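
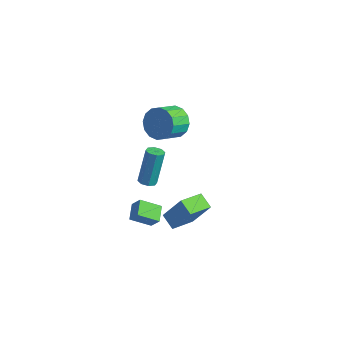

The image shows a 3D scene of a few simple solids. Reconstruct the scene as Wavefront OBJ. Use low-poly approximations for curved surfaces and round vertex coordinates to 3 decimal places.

v -2.122 -1.54 -3.962
v -1.769 -1.191 -4.078
v -1.905 -0.411 -2.155
v -2.258 -0.76 -2.038
v -2.132 -1.068 -4.154
v -2.268 -0.288 -2.231
v -2.489 -1.222 -4.117
v -2.625 -0.441 -2.194
v -2.631 -1.562 -3.989
v -2.767 -0.781 -2.066
v -2.475 -1.889 -3.845
v -2.611 -1.109 -1.922
v -2.112 -2.012 -3.769
v -2.248 -1.232 -1.846
v -1.755 -1.859 -3.806
v -1.891 -1.078 -1.883
v -1.613 -1.519 -3.934
v -1.749 -0.738 -2.011
v 0.126 -3.687 -4.34
v -0.626 -4.461 -3.71
v -0.401 -2.939 -4.05
v -1.153 -3.713 -3.419
v 0.613 -3.607 -3.661
v -0.139 -4.381 -3.03
v 0.086 -2.859 -3.37
v -0.666 -3.633 -2.74
v 2.765 -3.568 -2.044
v 2.637 -4.89 -1.637
v 1.972 -3.374 -1.666
v 1.844 -4.697 -1.258
v 3.576 -3.183 -0.542
v 3.448 -4.506 -0.134
v 2.783 -2.99 -0.163
v 2.655 -4.312 0.244
v -3.845 2.417 -2.998
v -3.489 1.935 -3.799
v -3.52 0.721 -3.083
v -3.875 1.203 -2.282
v -3.07 2.082 -3.534
v -3.1 0.868 -2.817
v -2.858 2.318 -3.125
v -2.888 1.104 -2.408
v -2.91 2.58 -2.682
v -2.941 1.366 -1.965
v -3.213 2.799 -2.324
v -3.244 1.585 -1.607
v -3.685 2.916 -2.146
v -3.716 1.702 -1.43
v -4.2 2.899 -2.197
v -4.231 1.685 -1.481
v -4.62 2.752 -2.463
v -4.65 1.538 -1.746
v -4.832 2.516 -2.872
v -4.862 1.302 -2.155
v -4.779 2.254 -3.315
v -4.81 1.04 -2.598
v -4.476 2.035 -3.673
v -4.507 0.821 -2.956
v -4.004 1.918 -3.85
v -4.035 0.704 -3.134
f 2 1 5
f 2 5 3
f 3 5 6
f 3 6 4
f 5 1 7
f 5 7 6
f 6 7 8
f 6 8 4
f 7 1 9
f 7 9 8
f 8 9 10
f 8 10 4
f 9 1 11
f 9 11 10
f 10 11 12
f 10 12 4
f 11 1 13
f 11 13 12
f 12 13 14
f 12 14 4
f 13 1 15
f 13 15 14
f 14 15 16
f 14 16 4
f 15 1 17
f 15 17 16
f 16 17 18
f 16 18 4
f 17 1 2
f 17 2 18
f 18 2 3
f 18 3 4
f 20 22 19
f 23 20 19
f 19 22 21
f 21 23 19
f 20 26 22
f 24 20 23
f 24 26 20
f 22 26 21
f 25 23 21
f 21 26 25
f 25 24 23
f 26 24 25
f 28 30 27
f 31 28 27
f 27 30 29
f 29 31 27
f 28 34 30
f 32 28 31
f 32 34 28
f 30 34 29
f 33 31 29
f 29 34 33
f 33 32 31
f 34 32 33
f 36 35 39
f 36 39 37
f 37 39 40
f 37 40 38
f 39 35 41
f 39 41 40
f 40 41 42
f 40 42 38
f 41 35 43
f 41 43 42
f 42 43 44
f 42 44 38
f 43 35 45
f 43 45 44
f 44 45 46
f 44 46 38
f 45 35 47
f 45 47 46
f 46 47 48
f 46 48 38
f 47 35 49
f 47 49 48
f 48 49 50
f 48 50 38
f 49 35 51
f 49 51 50
f 50 51 52
f 50 52 38
f 51 35 53
f 51 53 52
f 52 53 54
f 52 54 38
f 53 35 55
f 53 55 54
f 54 55 56
f 54 56 38
f 55 35 57
f 55 57 56
f 56 57 58
f 56 58 38
f 57 35 59
f 57 59 58
f 58 59 60
f 58 60 38
f 59 35 36
f 59 36 60
f 60 36 37
f 60 37 38



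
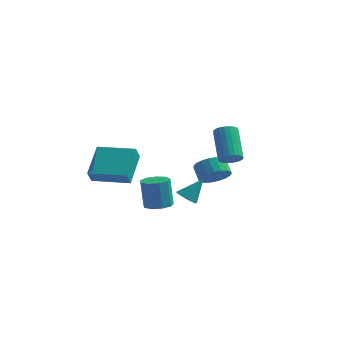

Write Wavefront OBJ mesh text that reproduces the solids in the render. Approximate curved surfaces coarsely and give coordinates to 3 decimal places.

v -1.119 -3.017 -1.188
v -0.645 -3.624 -1.064
v -0.888 -3.471 0.612
v -1.361 -2.863 0.488
v -0.364 -3.171 -1.064
v -0.607 -3.017 0.611
v -0.436 -2.646 -1.123
v -0.678 -2.492 0.553
v -0.827 -2.294 -1.212
v -1.07 -2.14 0.464
v -1.355 -2.28 -1.29
v -1.597 -2.127 0.386
v -1.772 -2.612 -1.32
v -2.015 -2.458 0.356
v -1.884 -3.132 -1.288
v -2.126 -2.979 0.388
v -1.637 -3.599 -1.209
v -1.88 -3.445 0.466
v -1.148 -3.793 -1.121
v -1.391 -3.64 0.555
v -0.714 -0.171 -1.849
v -0.207 -0.59 -1.901
v -0.026 0.511 -0.651
v -0.123 -0.325 -2.1
v -0.198 -0.019 -2.231
v -0.411 0.246 -2.26
v -0.705 0.4 -2.179
v -1.001 0.401 -2.01
v -1.221 0.248 -1.797
v -1.304 -0.017 -1.598
v -1.229 -0.323 -1.466
v -1.017 -0.589 -1.437
v -0.722 -0.742 -1.518
v -0.426 -0.743 -1.688
v 1.223 1.199 0.728
v 1.839 1.295 0.975
v 1.052 2.617 2.419
v 0.437 2.521 2.172
v 1.822 1.496 0.782
v 1.035 2.817 2.227
v 1.701 1.645 0.58
v 0.914 2.967 2.024
v 1.498 1.717 0.404
v 0.711 3.039 1.848
v 1.248 1.7 0.283
v 0.461 3.021 1.727
v 0.993 1.596 0.239
v 0.206 2.917 1.684
v 0.778 1.423 0.28
v -0.009 2.745 1.724
v 0.64 1.212 0.398
v -0.147 2.534 1.843
v 0.603 0.998 0.574
v -0.184 2.32 2.018
v 0.673 0.82 0.775
v -0.114 2.141 2.22
v 0.839 0.706 0.969
v 0.052 2.028 2.413
v 1.071 0.679 1.121
v 0.284 2 2.565
v 1.329 0.741 1.205
v 0.542 2.062 2.649
v 1.569 0.882 1.206
v 0.782 2.204 2.651
v 1.749 1.078 1.125
v 0.962 2.4 2.569
v -0.409 3.276 -1.751
v 0.341 3.803 -1.593
v -0.202 4.372 -0.912
v -0.951 3.844 -1.069
v 0.171 3.991 -1.885
v -0.372 4.559 -1.204
v -0.1 4.055 -2.154
v -0.642 4.623 -1.473
v -0.424 3.984 -2.353
v -0.966 4.552 -1.672
v -0.745 3.791 -2.448
v -1.288 4.359 -1.767
v -1.008 3.508 -2.422
v -1.551 4.077 -1.741
v -1.168 3.186 -2.28
v -1.71 3.754 -1.599
v -1.196 2.879 -2.047
v -1.739 3.448 -1.366
v -1.088 2.641 -1.762
v -1.631 3.209 -1.081
v -0.863 2.512 -1.475
v -1.405 3.081 -0.794
v -0.559 2.516 -1.236
v -1.102 3.084 -0.555
v -0.229 2.651 -1.086
v -0.772 3.219 -0.405
v 0.07 2.894 -1.05
v -0.473 3.462 -0.369
v 0.286 3.203 -1.136
v -0.257 3.771 -0.455
v 0.382 3.524 -1.328
v -0.161 4.093 -0.647
v -4.539 -3.647 0.236
v -4.531 -4.151 0.981
v -4.758 -1.943 1.391
v -4.749 -2.448 2.137
v -2.451 -3.452 0.343
v -2.442 -3.957 1.089
v -2.669 -1.749 1.499
v -2.661 -2.253 2.244
f 2 1 5
f 2 5 3
f 3 5 6
f 3 6 4
f 5 1 7
f 5 7 6
f 6 7 8
f 6 8 4
f 7 1 9
f 7 9 8
f 8 9 10
f 8 10 4
f 9 1 11
f 9 11 10
f 10 11 12
f 10 12 4
f 11 1 13
f 11 13 12
f 12 13 14
f 12 14 4
f 13 1 15
f 13 15 14
f 14 15 16
f 14 16 4
f 15 1 17
f 15 17 16
f 16 17 18
f 16 18 4
f 17 1 19
f 17 19 18
f 18 19 20
f 18 20 4
f 19 1 2
f 19 2 20
f 20 2 3
f 20 3 4
f 22 21 24
f 22 24 23
f 24 21 25
f 24 25 23
f 25 21 26
f 25 26 23
f 26 21 27
f 26 27 23
f 27 21 28
f 27 28 23
f 28 21 29
f 28 29 23
f 29 21 30
f 29 30 23
f 30 21 31
f 30 31 23
f 31 21 32
f 31 32 23
f 32 21 33
f 32 33 23
f 33 21 34
f 33 34 23
f 34 21 22
f 34 22 23
f 36 35 39
f 36 39 37
f 37 39 40
f 37 40 38
f 39 35 41
f 39 41 40
f 40 41 42
f 40 42 38
f 41 35 43
f 41 43 42
f 42 43 44
f 42 44 38
f 43 35 45
f 43 45 44
f 44 45 46
f 44 46 38
f 45 35 47
f 45 47 46
f 46 47 48
f 46 48 38
f 47 35 49
f 47 49 48
f 48 49 50
f 48 50 38
f 49 35 51
f 49 51 50
f 50 51 52
f 50 52 38
f 51 35 53
f 51 53 52
f 52 53 54
f 52 54 38
f 53 35 55
f 53 55 54
f 54 55 56
f 54 56 38
f 55 35 57
f 55 57 56
f 56 57 58
f 56 58 38
f 57 35 59
f 57 59 58
f 58 59 60
f 58 60 38
f 59 35 61
f 59 61 60
f 60 61 62
f 60 62 38
f 61 35 63
f 61 63 62
f 62 63 64
f 62 64 38
f 63 35 65
f 63 65 64
f 64 65 66
f 64 66 38
f 65 35 36
f 65 36 66
f 66 36 37
f 66 37 38
f 68 67 71
f 68 71 69
f 69 71 72
f 69 72 70
f 71 67 73
f 71 73 72
f 72 73 74
f 72 74 70
f 73 67 75
f 73 75 74
f 74 75 76
f 74 76 70
f 75 67 77
f 75 77 76
f 76 77 78
f 76 78 70
f 77 67 79
f 77 79 78
f 78 79 80
f 78 80 70
f 79 67 81
f 79 81 80
f 80 81 82
f 80 82 70
f 81 67 83
f 81 83 82
f 82 83 84
f 82 84 70
f 83 67 85
f 83 85 84
f 84 85 86
f 84 86 70
f 85 67 87
f 85 87 86
f 86 87 88
f 86 88 70
f 87 67 89
f 87 89 88
f 88 89 90
f 88 90 70
f 89 67 91
f 89 91 90
f 90 91 92
f 90 92 70
f 91 67 93
f 91 93 92
f 92 93 94
f 92 94 70
f 93 67 95
f 93 95 94
f 94 95 96
f 94 96 70
f 95 67 97
f 95 97 96
f 96 97 98
f 96 98 70
f 97 67 68
f 97 68 98
f 98 68 69
f 98 69 70
f 100 102 99
f 103 100 99
f 99 102 101
f 101 103 99
f 100 106 102
f 104 100 103
f 104 106 100
f 102 106 101
f 105 103 101
f 101 106 105
f 105 104 103
f 106 104 105



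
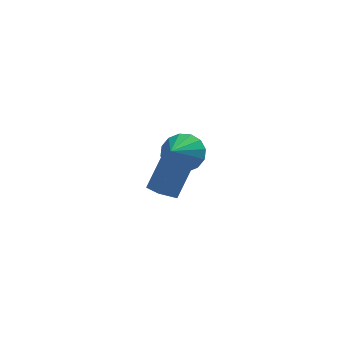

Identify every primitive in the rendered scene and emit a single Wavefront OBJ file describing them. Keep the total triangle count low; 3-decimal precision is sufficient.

v -1.842 -0.503 0.222
v -1.553 -0.155 0.87
v -2.318 -1.477 0.958
v -1.931 -0.003 0.827
v -2.284 0.015 0.623
v -2.519 -0.106 0.311
v -2.573 -0.333 -0.025
v -2.431 -0.606 -0.294
v -2.131 -0.851 -0.425
v -1.754 -1.003 -0.383
v -1.4 -1.021 -0.178
v -1.165 -0.9 0.134
v -1.111 -0.673 0.469
v -1.254 -0.4 0.739
v -1.812 2.657 -4.266
v -2.488 2.427 -3.822
v -2.198 3.412 -4.461
v -2.873 3.182 -4.017
v -1.007 3.498 -2.603
v -1.682 3.268 -2.159
v -1.392 4.253 -2.798
v -2.068 4.023 -2.354
f 2 1 4
f 2 4 3
f 4 1 5
f 4 5 3
f 5 1 6
f 5 6 3
f 6 1 7
f 6 7 3
f 7 1 8
f 7 8 3
f 8 1 9
f 8 9 3
f 9 1 10
f 9 10 3
f 10 1 11
f 10 11 3
f 11 1 12
f 11 12 3
f 12 1 13
f 12 13 3
f 13 1 14
f 13 14 3
f 14 1 2
f 14 2 3
f 16 18 15
f 19 16 15
f 15 18 17
f 17 19 15
f 16 22 18
f 20 16 19
f 20 22 16
f 18 22 17
f 21 19 17
f 17 22 21
f 21 20 19
f 22 20 21



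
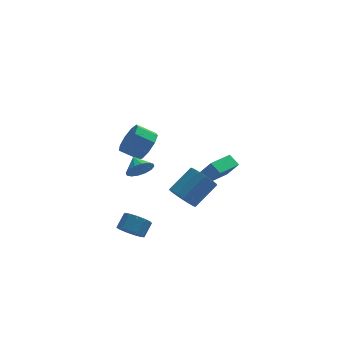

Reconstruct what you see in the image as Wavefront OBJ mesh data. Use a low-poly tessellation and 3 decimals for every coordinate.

v 2.083 0.31 -0.071
v 2.686 -0.175 1.036
v 1.622 0.859 0.421
v 2.225 0.375 1.528
v 3.315 1.485 -0.228
v 3.918 1.001 0.879
v 2.854 2.035 0.264
v 3.457 1.55 1.371
v -2.688 -3.704 -1
v -1.943 -3.931 -1.313
v -1.466 -3.304 -0.634
v -2.212 -3.076 -0.32
v -2.083 -3.554 -1.562
v -1.606 -2.927 -0.883
v -2.415 -3.225 -1.633
v -1.939 -2.597 -0.954
v -2.834 -3.047 -1.503
v -2.358 -2.42 -0.824
v -3.207 -3.078 -1.213
v -2.73 -2.451 -0.534
v -3.415 -3.308 -0.855
v -2.938 -2.681 -0.176
v -3.392 -3.663 -0.543
v -2.916 -3.036 0.136
v -3.146 -4.031 -0.376
v -2.67 -3.404 0.303
v -2.754 -4.295 -0.407
v -2.278 -3.668 0.272
v -2.342 -4.371 -0.626
v -1.865 -3.744 0.053
v -2.039 -4.236 -0.964
v -1.563 -3.609 -0.284
v -1.016 3.823 0.905
v -0.484 4.488 1.57
v -1.613 4.701 2.26
v -2.144 4.037 1.595
v -0.76 4.868 1
v -1.889 5.082 1.69
v -1.156 4.76 0.386
v -2.285 4.973 1.076
v -1.486 4.213 0.015
v -2.615 4.426 0.704
v -1.596 3.484 0.06
v -2.725 3.697 0.75
v -1.434 2.914 0.501
v -2.563 3.127 1.191
v -1.077 2.769 1.131
v -2.206 2.982 1.821
v -0.69 3.118 1.655
v -1.819 3.331 2.345
v -0.456 3.797 1.829
v -1.585 4.01 2.518
v 0.27 -2.684 0.857
v 0.869 -2.641 0.147
v 2.169 -1.814 1.293
v 1.57 -1.856 2.003
v 0.623 -2.228 0.127
v 1.923 -1.4 1.273
v 0.282 -1.937 0.303
v 1.582 -1.109 1.449
v -0.061 -1.846 0.628
v 1.238 -1.018 1.773
v -0.316 -1.979 1.014
v 0.983 -1.152 2.159
v -0.414 -2.302 1.358
v 0.885 -1.474 2.503
v -0.329 -2.726 1.567
v 0.971 -1.899 2.713
v -0.083 -3.14 1.587
v 1.217 -2.312 2.733
v 0.258 -3.431 1.411
v 1.558 -2.603 2.557
v 0.602 -3.522 1.087
v 1.901 -2.694 2.232
v 0.857 -3.388 0.701
v 2.156 -2.561 1.846
v 0.955 -3.066 0.357
v 2.254 -2.238 1.502
v -2.063 -3.096 3.651
v -1.727 -2.639 3.045
v -2.357 -2.244 4.129
v -2.132 -2.709 2.92
v -2.518 -2.883 2.991
v -2.783 -3.113 3.239
v -2.854 -3.339 3.597
v -2.714 -3.5 3.97
v -2.399 -3.552 4.257
v -1.994 -3.482 4.382
v -1.607 -3.309 4.311
v -1.343 -3.078 4.064
v -1.271 -2.852 3.705
v -1.412 -2.692 3.332
f 2 4 1
f 5 2 1
f 1 4 3
f 3 5 1
f 2 8 4
f 6 2 5
f 6 8 2
f 4 8 3
f 7 5 3
f 3 8 7
f 7 6 5
f 8 6 7
f 10 9 13
f 10 13 11
f 11 13 14
f 11 14 12
f 13 9 15
f 13 15 14
f 14 15 16
f 14 16 12
f 15 9 17
f 15 17 16
f 16 17 18
f 16 18 12
f 17 9 19
f 17 19 18
f 18 19 20
f 18 20 12
f 19 9 21
f 19 21 20
f 20 21 22
f 20 22 12
f 21 9 23
f 21 23 22
f 22 23 24
f 22 24 12
f 23 9 25
f 23 25 24
f 24 25 26
f 24 26 12
f 25 9 27
f 25 27 26
f 26 27 28
f 26 28 12
f 27 9 29
f 27 29 28
f 28 29 30
f 28 30 12
f 29 9 31
f 29 31 30
f 30 31 32
f 30 32 12
f 31 9 10
f 31 10 32
f 32 10 11
f 32 11 12
f 34 33 37
f 34 37 35
f 35 37 38
f 35 38 36
f 37 33 39
f 37 39 38
f 38 39 40
f 38 40 36
f 39 33 41
f 39 41 40
f 40 41 42
f 40 42 36
f 41 33 43
f 41 43 42
f 42 43 44
f 42 44 36
f 43 33 45
f 43 45 44
f 44 45 46
f 44 46 36
f 45 33 47
f 45 47 46
f 46 47 48
f 46 48 36
f 47 33 49
f 47 49 48
f 48 49 50
f 48 50 36
f 49 33 51
f 49 51 50
f 50 51 52
f 50 52 36
f 51 33 34
f 51 34 52
f 52 34 35
f 52 35 36
f 54 53 57
f 54 57 55
f 55 57 58
f 55 58 56
f 57 53 59
f 57 59 58
f 58 59 60
f 58 60 56
f 59 53 61
f 59 61 60
f 60 61 62
f 60 62 56
f 61 53 63
f 61 63 62
f 62 63 64
f 62 64 56
f 63 53 65
f 63 65 64
f 64 65 66
f 64 66 56
f 65 53 67
f 65 67 66
f 66 67 68
f 66 68 56
f 67 53 69
f 67 69 68
f 68 69 70
f 68 70 56
f 69 53 71
f 69 71 70
f 70 71 72
f 70 72 56
f 71 53 73
f 71 73 72
f 72 73 74
f 72 74 56
f 73 53 75
f 73 75 74
f 74 75 76
f 74 76 56
f 75 53 77
f 75 77 76
f 76 77 78
f 76 78 56
f 77 53 54
f 77 54 78
f 78 54 55
f 78 55 56
f 80 79 82
f 80 82 81
f 82 79 83
f 82 83 81
f 83 79 84
f 83 84 81
f 84 79 85
f 84 85 81
f 85 79 86
f 85 86 81
f 86 79 87
f 86 87 81
f 87 79 88
f 87 88 81
f 88 79 89
f 88 89 81
f 89 79 90
f 89 90 81
f 90 79 91
f 90 91 81
f 91 79 92
f 91 92 81
f 92 79 80
f 92 80 81



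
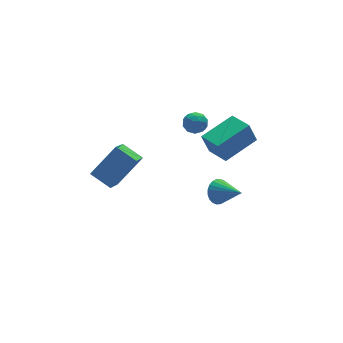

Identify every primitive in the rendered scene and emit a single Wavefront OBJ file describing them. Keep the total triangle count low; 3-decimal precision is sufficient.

v 2.242 -2.279 1.354
v 1.845 -2.151 2.575
v 2.039 -0.889 1.143
v 1.642 -0.761 2.363
v 4.218 -1.899 1.957
v 3.821 -1.771 3.177
v 4.015 -0.509 1.745
v 3.618 -0.381 2.966
v 1.883 0.608 2.989
v 2.339 0.089 2.923
v 1.041 -0.109 2.797
v 1.497 -0.628 2.731
v 1.392 -0.335 3.351
v 1.912 0.108 3.47
v 1.468 -0.128 2.25
v 1.988 0.315 2.369
v 2.083 -0.366 2.466
v 2.036 -0.493 3.147
v 1.344 0.473 2.573
v 1.297 0.346 3.254
v 2.185 0.411 2.973
v 1.195 -0.431 2.747
v 1.133 -0.259 3.111
v 1.401 -0.564 3.073
v 1.934 0.423 3.294
v 2.202 0.118 3.256
v 1.645 -0.131 3.507
v 1.178 -0.138 2.464
v 1.446 -0.443 2.426
v 1.979 0.544 2.647
v 2.247 0.239 2.609
v 1.735 0.111 2.213
v 2.303 -0.161 2.666
v 1.807 -0.582 2.553
v 1.79 -0.289 2.27
v 2.096 -0.028 2.34
v 2.275 -0.236 3.066
v 1.78 -0.657 2.953
v 1.718 -0.485 3.317
v 2.024 -0.225 3.387
v 2.124 -0.503 2.797
v 1.6 0.637 2.767
v 1.105 0.216 2.654
v 1.356 0.205 2.333
v 1.662 0.465 2.403
v 1.573 0.562 3.167
v 1.077 0.141 3.054
v 1.284 0.008 3.38
v 1.59 0.269 3.45
v 1.256 0.483 2.923
v -3.566 -1.045 0.585
v -4.196 -0.033 1.151
v -2.65 0.099 -0.442
v -3.28 1.112 0.124
v -2.08 -0.932 2.036
v -2.71 0.081 2.602
v -1.164 0.213 1.009
v -1.794 1.225 1.575
v 1.876 -2.228 -1.028
v 2.229 -1.782 -0.509
v 2.464 -3.572 -0.272
v 1.962 -1.825 -0.377
v 1.682 -1.929 -0.345
v 1.432 -2.079 -0.417
v 1.249 -2.252 -0.582
v 1.162 -2.421 -0.814
v 1.183 -2.56 -1.079
v 1.31 -2.649 -1.337
v 1.523 -2.674 -1.547
v 1.79 -2.631 -1.678
v 2.07 -2.527 -1.71
v 2.321 -2.377 -1.639
v 2.503 -2.204 -1.474
v 2.59 -2.036 -1.241
v 2.569 -1.896 -0.976
v 2.442 -1.807 -0.719
f 2 4 1
f 5 2 1
f 1 4 3
f 3 5 1
f 2 8 4
f 6 2 5
f 6 8 2
f 4 8 3
f 7 5 3
f 3 8 7
f 7 6 5
f 8 6 7
f 9 46 25
f 46 20 49
f 25 49 14
f 46 49 25
f 9 25 21
f 25 14 26
f 21 26 10
f 25 26 21
f 9 21 30
f 21 10 31
f 30 31 16
f 21 31 30
f 9 30 42
f 30 16 45
f 42 45 19
f 30 45 42
f 9 42 46
f 42 19 50
f 46 50 20
f 42 50 46
f 10 26 37
f 26 14 40
f 37 40 18
f 26 40 37
f 14 49 27
f 49 20 48
f 27 48 13
f 49 48 27
f 20 50 47
f 50 19 43
f 47 43 11
f 50 43 47
f 19 45 44
f 45 16 32
f 44 32 15
f 45 32 44
f 16 31 36
f 31 10 33
f 36 33 17
f 31 33 36
f 12 38 24
f 38 18 39
f 24 39 13
f 38 39 24
f 12 24 22
f 24 13 23
f 22 23 11
f 24 23 22
f 12 22 29
f 22 11 28
f 29 28 15
f 22 28 29
f 12 29 34
f 29 15 35
f 34 35 17
f 29 35 34
f 12 34 38
f 34 17 41
f 38 41 18
f 34 41 38
f 13 39 27
f 39 18 40
f 27 40 14
f 39 40 27
f 11 23 47
f 23 13 48
f 47 48 20
f 23 48 47
f 15 28 44
f 28 11 43
f 44 43 19
f 28 43 44
f 17 35 36
f 35 15 32
f 36 32 16
f 35 32 36
f 18 41 37
f 41 17 33
f 37 33 10
f 41 33 37
f 52 54 51
f 55 52 51
f 51 54 53
f 53 55 51
f 52 58 54
f 56 52 55
f 56 58 52
f 54 58 53
f 57 55 53
f 53 58 57
f 57 56 55
f 58 56 57
f 60 59 62
f 60 62 61
f 62 59 63
f 62 63 61
f 63 59 64
f 63 64 61
f 64 59 65
f 64 65 61
f 65 59 66
f 65 66 61
f 66 59 67
f 66 67 61
f 67 59 68
f 67 68 61
f 68 59 69
f 68 69 61
f 69 59 70
f 69 70 61
f 70 59 71
f 70 71 61
f 71 59 72
f 71 72 61
f 72 59 73
f 72 73 61
f 73 59 74
f 73 74 61
f 74 59 75
f 74 75 61
f 75 59 76
f 75 76 61
f 76 59 60
f 76 60 61



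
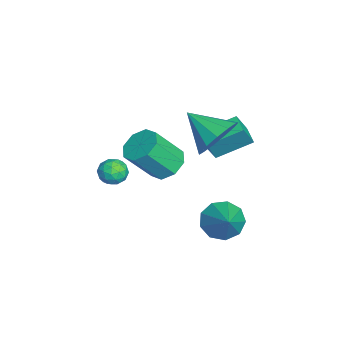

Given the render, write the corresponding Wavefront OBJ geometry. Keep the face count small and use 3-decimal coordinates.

v -0.033 -1.741 -1.391
v 0.767 -1.426 -1.363
v 1.134 -2.485 0.058
v 0.333 -2.799 0.031
v 0.347 -1.078 -0.995
v 0.713 -2.137 0.426
v -0.296 -1.118 -0.859
v 0.071 -2.177 0.562
v -0.785 -1.522 -1.034
v -0.418 -2.581 0.387
v -0.834 -2.055 -1.418
v -0.467 -3.114 0.003
v -0.413 -2.403 -1.786
v -0.047 -3.462 -0.365
v 0.229 -2.363 -1.922
v 0.596 -3.422 -0.501
v 0.718 -1.959 -1.747
v 1.085 -3.018 -0.326
v -0.418 -0.113 -0.459
v -0.031 -0.54 0.548
v -0.705 1.359 0.275
v -0.318 0.932 1.282
v 0.398 0.148 -0.662
v 0.785 -0.279 0.345
v 0.111 1.62 0.072
v 0.498 1.193 1.079
v 1.631 -3.41 0.052
v 2.253 -3.254 0.054
v 1.847 -4.266 -0.494
v 2.469 -4.11 -0.492
v 2.182 -4.289 0.053
v 2.049 -3.761 0.39
v 2.051 -3.759 -0.83
v 1.918 -3.231 -0.493
v 2.513 -3.47 -0.492
v 2.594 -3.797 0.054
v 1.506 -3.723 -0.494
v 1.587 -4.05 0.052
v 1.923 -3.257 0.101
v 2.177 -4.263 -0.541
v 2.008 -4.369 -0.221
v 2.374 -4.277 -0.22
v 1.803 -3.555 0.299
v 2.169 -3.463 0.299
v 2.127 -4.072 0.299
v 1.931 -4.057 -0.739
v 2.297 -3.965 -0.739
v 1.726 -3.243 -0.22
v 2.092 -3.151 -0.219
v 1.973 -3.448 -0.739
v 2.441 -3.292 -0.219
v 2.568 -3.795 -0.54
v 2.323 -3.589 -0.738
v 2.244 -3.278 -0.54
v 2.489 -3.485 0.102
v 2.616 -3.988 -0.219
v 2.447 -4.093 0.101
v 2.369 -3.782 0.299
v 2.642 -3.611 -0.219
v 1.484 -3.532 -0.221
v 1.611 -4.035 -0.542
v 1.731 -3.738 -0.739
v 1.653 -3.427 -0.541
v 1.532 -3.725 0.1
v 1.659 -4.228 -0.221
v 1.856 -4.242 0.1
v 1.777 -3.931 0.298
v 1.458 -3.909 -0.221
v 2.149 0.227 1.854
v 2.568 0.579 2.751
v 1.331 -0.967 2.706
v 2.06 0.874 2.677
v 1.581 0.964 2.342
v 1.282 0.82 1.852
v 1.259 0.487 1.363
v 1.518 0.073 1.03
v 1.977 -0.293 0.959
v 2.492 -0.493 1.172
v 2.897 -0.465 1.602
v 3.065 -0.217 2.112
v 2.942 0.173 2.54
v 2.218 0.423 -2.952
v 2.742 -0.06 -3.519
v 3.542 0.657 -1.928
v 2.757 0.542 -3.676
v 2.519 1.088 -3.494
v 2.141 1.323 -3.059
v 1.799 1.136 -2.574
v 1.653 0.615 -2.266
v 1.771 0.004 -2.279
v 2.099 -0.411 -2.607
v 2.482 -0.436 -3.096
f 2 1 5
f 2 5 3
f 3 5 6
f 3 6 4
f 5 1 7
f 5 7 6
f 6 7 8
f 6 8 4
f 7 1 9
f 7 9 8
f 8 9 10
f 8 10 4
f 9 1 11
f 9 11 10
f 10 11 12
f 10 12 4
f 11 1 13
f 11 13 12
f 12 13 14
f 12 14 4
f 13 1 15
f 13 15 14
f 14 15 16
f 14 16 4
f 15 1 17
f 15 17 16
f 16 17 18
f 16 18 4
f 17 1 2
f 17 2 18
f 18 2 3
f 18 3 4
f 20 22 19
f 23 20 19
f 19 22 21
f 21 23 19
f 20 26 22
f 24 20 23
f 24 26 20
f 22 26 21
f 25 23 21
f 21 26 25
f 25 24 23
f 26 24 25
f 27 64 43
f 64 38 67
f 43 67 32
f 64 67 43
f 27 43 39
f 43 32 44
f 39 44 28
f 43 44 39
f 27 39 48
f 39 28 49
f 48 49 34
f 39 49 48
f 27 48 60
f 48 34 63
f 60 63 37
f 48 63 60
f 27 60 64
f 60 37 68
f 64 68 38
f 60 68 64
f 28 44 55
f 44 32 58
f 55 58 36
f 44 58 55
f 32 67 45
f 67 38 66
f 45 66 31
f 67 66 45
f 38 68 65
f 68 37 61
f 65 61 29
f 68 61 65
f 37 63 62
f 63 34 50
f 62 50 33
f 63 50 62
f 34 49 54
f 49 28 51
f 54 51 35
f 49 51 54
f 30 56 42
f 56 36 57
f 42 57 31
f 56 57 42
f 30 42 40
f 42 31 41
f 40 41 29
f 42 41 40
f 30 40 47
f 40 29 46
f 47 46 33
f 40 46 47
f 30 47 52
f 47 33 53
f 52 53 35
f 47 53 52
f 30 52 56
f 52 35 59
f 56 59 36
f 52 59 56
f 31 57 45
f 57 36 58
f 45 58 32
f 57 58 45
f 29 41 65
f 41 31 66
f 65 66 38
f 41 66 65
f 33 46 62
f 46 29 61
f 62 61 37
f 46 61 62
f 35 53 54
f 53 33 50
f 54 50 34
f 53 50 54
f 36 59 55
f 59 35 51
f 55 51 28
f 59 51 55
f 70 69 72
f 70 72 71
f 72 69 73
f 72 73 71
f 73 69 74
f 73 74 71
f 74 69 75
f 74 75 71
f 75 69 76
f 75 76 71
f 76 69 77
f 76 77 71
f 77 69 78
f 77 78 71
f 78 69 79
f 78 79 71
f 79 69 80
f 79 80 71
f 80 69 81
f 80 81 71
f 81 69 70
f 81 70 71
f 83 82 85
f 83 85 84
f 85 82 86
f 85 86 84
f 86 82 87
f 86 87 84
f 87 82 88
f 87 88 84
f 88 82 89
f 88 89 84
f 89 82 90
f 89 90 84
f 90 82 91
f 90 91 84
f 91 82 92
f 91 92 84
f 92 82 83
f 92 83 84



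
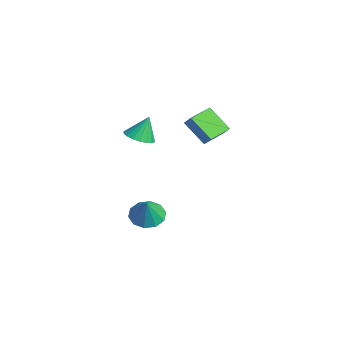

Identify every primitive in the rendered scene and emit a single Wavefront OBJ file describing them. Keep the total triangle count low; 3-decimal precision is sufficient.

v 1.612 -1.198 3.571
v 2.151 -1.01 4.214
v 0.916 0.222 3.739
v 1.455 0.41 4.382
v 2.805 -0.47 2.358
v 3.344 -0.282 3.001
v 2.109 0.95 2.526
v 2.648 1.138 3.169
v -0.471 -3.11 1.688
v 0.062 -2.368 1.392
v -0.549 -2.47 3.152
v -0.337 -2.236 1.313
v -0.762 -2.277 1.309
v -1.13 -2.483 1.379
v -1.367 -2.813 1.511
v -1.427 -3.202 1.677
v -1.297 -3.573 1.846
v -1.004 -3.852 1.983
v -0.605 -3.983 2.062
v -0.18 -3.942 2.067
v 0.188 -3.736 1.996
v 0.425 -3.406 1.865
v 0.484 -3.017 1.698
v 0.355 -2.647 1.529
v 0.047 -2.851 -4.609
v 0.808 -2.091 -4.839
v 0.773 -3.129 -3.131
v 0.29 -1.781 -4.527
v -0.321 -1.88 -4.245
v -0.791 -2.35 -4.103
v -0.941 -3.011 -4.154
v -0.714 -3.611 -4.379
v -0.195 -3.921 -4.691
v 0.416 -3.821 -4.973
v 0.886 -3.352 -5.115
v 1.036 -2.69 -5.064
f 2 4 1
f 5 2 1
f 1 4 3
f 3 5 1
f 2 8 4
f 6 2 5
f 6 8 2
f 4 8 3
f 7 5 3
f 3 8 7
f 7 6 5
f 8 6 7
f 10 9 12
f 10 12 11
f 12 9 13
f 12 13 11
f 13 9 14
f 13 14 11
f 14 9 15
f 14 15 11
f 15 9 16
f 15 16 11
f 16 9 17
f 16 17 11
f 17 9 18
f 17 18 11
f 18 9 19
f 18 19 11
f 19 9 20
f 19 20 11
f 20 9 21
f 20 21 11
f 21 9 22
f 21 22 11
f 22 9 23
f 22 23 11
f 23 9 24
f 23 24 11
f 24 9 10
f 24 10 11
f 26 25 28
f 26 28 27
f 28 25 29
f 28 29 27
f 29 25 30
f 29 30 27
f 30 25 31
f 30 31 27
f 31 25 32
f 31 32 27
f 32 25 33
f 32 33 27
f 33 25 34
f 33 34 27
f 34 25 35
f 34 35 27
f 35 25 36
f 35 36 27
f 36 25 26
f 36 26 27



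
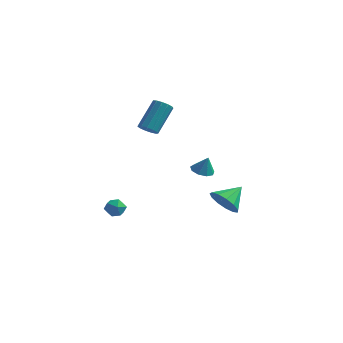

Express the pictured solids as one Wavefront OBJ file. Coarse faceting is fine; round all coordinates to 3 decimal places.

v -1.646 -2.455 -1.937
v -1.45 -2.733 -2.517
v -2.07 -3.407 -1.623
v -1.874 -3.685 -2.203
v -1.415 -3.502 -1.747
v -1.153 -2.913 -1.941
v -2.367 -3.227 -2.199
v -2.105 -2.638 -2.393
v -1.896 -3.21 -2.679
v -1.308 -3.38 -2.4
v -2.212 -2.76 -1.74
v -1.624 -2.93 -1.461
v 1.933 2.985 -3.692
v 2.363 2.319 -3.02
v 2.487 4.175 -2.868
v 2.765 2.418 -3.434
v 2.903 2.698 -3.93
v 2.733 3.068 -4.351
v 2.308 3.413 -4.562
v 1.765 3.621 -4.497
v 1.274 3.628 -4.177
v 0.993 3.43 -3.702
v 1.01 3.092 -3.224
v 1.32 2.719 -2.895
v 1.824 2.431 -2.819
v -1.275 -0.065 2.652
v -0.952 0.295 2.264
v -0.663 1.606 3.719
v -0.985 1.245 4.108
v -1.286 0.396 2.239
v -0.997 1.707 3.694
v -1.615 0.351 2.345
v -1.326 1.662 3.8
v -1.837 0.174 2.548
v -1.548 1.485 4.004
v -1.88 -0.079 2.785
v -1.591 1.231 4.241
v -1.731 -0.328 2.98
v -1.442 0.983 4.435
v -1.437 -0.494 3.07
v -1.148 0.817 4.526
v -1.091 -0.523 3.028
v -0.802 0.788 4.484
v -0.804 -0.407 2.867
v -0.515 0.904 4.322
v -0.666 -0.183 2.637
v -0.377 1.128 4.093
v -0.721 0.079 2.412
v -0.432 1.39 3.868
v 0.632 2.91 -1.37
v 1.302 2.856 -1.598
v 0.988 2.93 -0.33
v 1.176 3.323 -1.564
v 0.795 3.598 -1.439
v 0.338 3.55 -1.282
v 0.019 3.203 -1.166
v -0.014 2.719 -1.146
v 0.256 2.324 -1.231
v 0.702 2.204 -1.381
v 1.115 2.414 -1.526
f 1 12 6
f 1 6 2
f 1 2 8
f 1 8 11
f 1 11 12
f 2 6 10
f 6 12 5
f 12 11 3
f 11 8 7
f 8 2 9
f 4 10 5
f 4 5 3
f 4 3 7
f 4 7 9
f 4 9 10
f 5 10 6
f 3 5 12
f 7 3 11
f 9 7 8
f 10 9 2
f 14 13 16
f 14 16 15
f 16 13 17
f 16 17 15
f 17 13 18
f 17 18 15
f 18 13 19
f 18 19 15
f 19 13 20
f 19 20 15
f 20 13 21
f 20 21 15
f 21 13 22
f 21 22 15
f 22 13 23
f 22 23 15
f 23 13 24
f 23 24 15
f 24 13 25
f 24 25 15
f 25 13 14
f 25 14 15
f 27 26 30
f 27 30 28
f 28 30 31
f 28 31 29
f 30 26 32
f 30 32 31
f 31 32 33
f 31 33 29
f 32 26 34
f 32 34 33
f 33 34 35
f 33 35 29
f 34 26 36
f 34 36 35
f 35 36 37
f 35 37 29
f 36 26 38
f 36 38 37
f 37 38 39
f 37 39 29
f 38 26 40
f 38 40 39
f 39 40 41
f 39 41 29
f 40 26 42
f 40 42 41
f 41 42 43
f 41 43 29
f 42 26 44
f 42 44 43
f 43 44 45
f 43 45 29
f 44 26 46
f 44 46 45
f 45 46 47
f 45 47 29
f 46 26 48
f 46 48 47
f 47 48 49
f 47 49 29
f 48 26 27
f 48 27 49
f 49 27 28
f 49 28 29
f 51 50 53
f 51 53 52
f 53 50 54
f 53 54 52
f 54 50 55
f 54 55 52
f 55 50 56
f 55 56 52
f 56 50 57
f 56 57 52
f 57 50 58
f 57 58 52
f 58 50 59
f 58 59 52
f 59 50 60
f 59 60 52
f 60 50 51
f 60 51 52



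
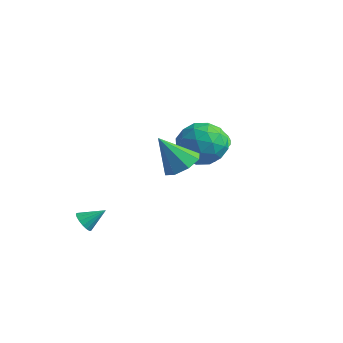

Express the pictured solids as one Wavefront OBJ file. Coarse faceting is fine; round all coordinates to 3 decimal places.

v -3.975 -3.912 -3.108
v -3.613 -3.846 -3.53
v -3.365 -3.188 -2.472
v -3.795 -3.655 -3.572
v -4.019 -3.522 -3.508
v -4.233 -3.479 -3.352
v -4.388 -3.534 -3.141
v -4.448 -3.677 -2.922
v -4.4 -3.872 -2.745
v -4.254 -4.077 -2.652
v -4.045 -4.244 -2.663
v -3.819 -4.335 -2.776
v -3.63 -4.329 -2.965
v -3.519 -4.227 -3.187
v -3.513 -4.053 -3.391
v -0.366 0.462 1.456
v 0.425 -0.195 0.881
v -0.905 -1.065 2.459
v -0.114 -1.722 1.884
v 0.246 -0.896 2.643
v 0.579 0.048 2.023
v -1.059 -1.308 1.317
v -0.726 -0.364 0.697
v -0.004 -1.288 0.795
v 0.803 -1.034 1.615
v -1.283 -0.226 1.725
v -0.476 0.028 2.545
v 0.077 0.268 1.08
v -0.557 -1.528 2.26
v -0.345 -1.043 2.706
v 0.12 -1.429 2.368
v 0.167 0.41 1.751
v 0.632 0.024 1.413
v 0.527 -0.388 2.449
v -1.112 -1.284 1.927
v -0.647 -1.67 1.589
v -0.6 0.169 0.972
v -0.135 -0.217 0.634
v -1.007 -0.872 0.891
v 0.29 -0.761 0.692
v -0.027 -1.659 1.282
v -0.583 -1.415 0.948
v -0.387 -0.86 0.584
v 0.764 -0.612 1.173
v 0.447 -1.509 1.763
v 0.659 -1.024 2.209
v 0.855 -0.469 1.845
v 0.512 -1.254 1.123
v -0.927 0.249 1.577
v -1.244 -0.648 2.167
v -1.335 -0.791 1.495
v -1.139 -0.236 1.131
v -0.453 0.399 2.058
v -0.77 -0.499 2.648
v -0.093 -0.4 2.756
v 0.103 0.155 2.392
v -0.992 -0.006 2.217
v 0.719 -2.981 1.843
v 1.43 -2.793 2.327
v -0.119 -3.499 3.277
v 1.011 -2.269 2.271
v 0.421 -2.162 1.965
v 0.006 -2.534 1.587
v 0.009 -3.168 1.359
v 0.428 -3.692 1.415
v 1.018 -3.799 1.722
v 1.433 -3.427 2.099
v -2.284 1.828 -0.66
v -1.631 1.565 -0.997
v -1.044 1.689 0.042
v -1.696 1.952 0.38
v -1.609 1.884 -1.047
v -1.022 2.009 -0.008
v -1.704 2.194 -1.031
v -1.117 2.319 0.008
v -1.899 2.441 -0.951
v -1.312 2.565 0.089
v -2.16 2.581 -0.82
v -1.573 2.706 0.219
v -2.443 2.591 -0.661
v -1.856 2.716 0.378
v -2.698 2.469 -0.502
v -2.111 2.594 0.537
v -2.882 2.237 -0.371
v -2.295 2.361 0.668
v -2.962 1.933 -0.289
v -2.375 2.058 0.75
v -2.925 1.611 -0.271
v -2.337 1.736 0.768
v -2.777 1.327 -0.321
v -2.189 1.452 0.718
v -2.543 1.129 -0.429
v -1.956 1.254 0.61
v -2.265 1.052 -0.577
v -1.678 1.177 0.462
v -1.99 1.109 -0.739
v -1.403 1.234 0.3
v -1.766 1.291 -0.888
v -1.179 1.415 0.151
f 2 1 4
f 2 4 3
f 4 1 5
f 4 5 3
f 5 1 6
f 5 6 3
f 6 1 7
f 6 7 3
f 7 1 8
f 7 8 3
f 8 1 9
f 8 9 3
f 9 1 10
f 9 10 3
f 10 1 11
f 10 11 3
f 11 1 12
f 11 12 3
f 12 1 13
f 12 13 3
f 13 1 14
f 13 14 3
f 14 1 15
f 14 15 3
f 15 1 2
f 15 2 3
f 16 53 32
f 53 27 56
f 32 56 21
f 53 56 32
f 16 32 28
f 32 21 33
f 28 33 17
f 32 33 28
f 16 28 37
f 28 17 38
f 37 38 23
f 28 38 37
f 16 37 49
f 37 23 52
f 49 52 26
f 37 52 49
f 16 49 53
f 49 26 57
f 53 57 27
f 49 57 53
f 17 33 44
f 33 21 47
f 44 47 25
f 33 47 44
f 21 56 34
f 56 27 55
f 34 55 20
f 56 55 34
f 27 57 54
f 57 26 50
f 54 50 18
f 57 50 54
f 26 52 51
f 52 23 39
f 51 39 22
f 52 39 51
f 23 38 43
f 38 17 40
f 43 40 24
f 38 40 43
f 19 45 31
f 45 25 46
f 31 46 20
f 45 46 31
f 19 31 29
f 31 20 30
f 29 30 18
f 31 30 29
f 19 29 36
f 29 18 35
f 36 35 22
f 29 35 36
f 19 36 41
f 36 22 42
f 41 42 24
f 36 42 41
f 19 41 45
f 41 24 48
f 45 48 25
f 41 48 45
f 20 46 34
f 46 25 47
f 34 47 21
f 46 47 34
f 18 30 54
f 30 20 55
f 54 55 27
f 30 55 54
f 22 35 51
f 35 18 50
f 51 50 26
f 35 50 51
f 24 42 43
f 42 22 39
f 43 39 23
f 42 39 43
f 25 48 44
f 48 24 40
f 44 40 17
f 48 40 44
f 59 58 61
f 59 61 60
f 61 58 62
f 61 62 60
f 62 58 63
f 62 63 60
f 63 58 64
f 63 64 60
f 64 58 65
f 64 65 60
f 65 58 66
f 65 66 60
f 66 58 67
f 66 67 60
f 67 58 59
f 67 59 60
f 69 68 72
f 69 72 70
f 70 72 73
f 70 73 71
f 72 68 74
f 72 74 73
f 73 74 75
f 73 75 71
f 74 68 76
f 74 76 75
f 75 76 77
f 75 77 71
f 76 68 78
f 76 78 77
f 77 78 79
f 77 79 71
f 78 68 80
f 78 80 79
f 79 80 81
f 79 81 71
f 80 68 82
f 80 82 81
f 81 82 83
f 81 83 71
f 82 68 84
f 82 84 83
f 83 84 85
f 83 85 71
f 84 68 86
f 84 86 85
f 85 86 87
f 85 87 71
f 86 68 88
f 86 88 87
f 87 88 89
f 87 89 71
f 88 68 90
f 88 90 89
f 89 90 91
f 89 91 71
f 90 68 92
f 90 92 91
f 91 92 93
f 91 93 71
f 92 68 94
f 92 94 93
f 93 94 95
f 93 95 71
f 94 68 96
f 94 96 95
f 95 96 97
f 95 97 71
f 96 68 98
f 96 98 97
f 97 98 99
f 97 99 71
f 98 68 69
f 98 69 99
f 99 69 70
f 99 70 71



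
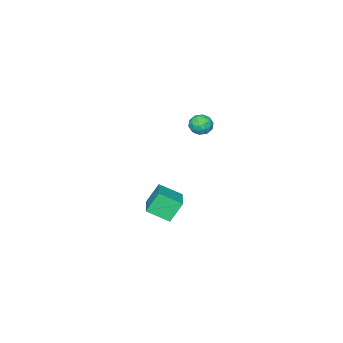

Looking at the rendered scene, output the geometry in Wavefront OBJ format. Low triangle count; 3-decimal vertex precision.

v 0.61 -0.532 -2.716
v 1.274 -1.572 -2.056
v 2 0.705 -2.165
v 2.664 -0.336 -1.505
v 1.296 -0.804 -3.835
v 1.96 -1.845 -3.175
v 2.686 0.432 -3.284
v 3.35 -0.608 -2.624
v 1.283 2.03 3.848
v 1.657 2.147 4.383
v 1.903 1.193 3.597
v 2.277 1.31 4.132
v 1.656 1.09 4.203
v 1.273 1.608 4.358
v 2.287 1.732 3.622
v 1.904 2.25 3.777
v 2.277 1.963 4.243
v 1.887 1.566 4.602
v 1.673 1.774 3.378
v 1.283 1.377 3.737
v 1.415 2.162 4.138
v 2.145 1.178 3.842
v 1.78 1.049 3.884
v 1.999 1.117 4.198
v 1.19 1.845 4.123
v 1.409 1.914 4.437
v 1.409 1.293 4.332
v 2.151 1.426 3.543
v 2.37 1.495 3.857
v 1.561 2.223 3.782
v 1.78 2.291 4.096
v 2.151 2.047 3.648
v 2 2.122 4.37
v 2.364 1.63 4.222
v 2.371 1.879 3.922
v 2.145 2.183 4.014
v 1.77 1.889 4.581
v 2.135 1.397 4.433
v 1.77 1.268 4.475
v 1.545 1.572 4.566
v 2.135 1.781 4.498
v 1.425 1.943 3.547
v 1.79 1.451 3.399
v 2.015 1.768 3.414
v 1.79 2.072 3.505
v 1.196 1.71 3.758
v 1.56 1.218 3.61
v 1.415 1.157 3.966
v 1.189 1.461 4.058
v 1.425 1.559 3.482
f 2 4 1
f 5 2 1
f 1 4 3
f 3 5 1
f 2 8 4
f 6 2 5
f 6 8 2
f 4 8 3
f 7 5 3
f 3 8 7
f 7 6 5
f 8 6 7
f 9 46 25
f 46 20 49
f 25 49 14
f 46 49 25
f 9 25 21
f 25 14 26
f 21 26 10
f 25 26 21
f 9 21 30
f 21 10 31
f 30 31 16
f 21 31 30
f 9 30 42
f 30 16 45
f 42 45 19
f 30 45 42
f 9 42 46
f 42 19 50
f 46 50 20
f 42 50 46
f 10 26 37
f 26 14 40
f 37 40 18
f 26 40 37
f 14 49 27
f 49 20 48
f 27 48 13
f 49 48 27
f 20 50 47
f 50 19 43
f 47 43 11
f 50 43 47
f 19 45 44
f 45 16 32
f 44 32 15
f 45 32 44
f 16 31 36
f 31 10 33
f 36 33 17
f 31 33 36
f 12 38 24
f 38 18 39
f 24 39 13
f 38 39 24
f 12 24 22
f 24 13 23
f 22 23 11
f 24 23 22
f 12 22 29
f 22 11 28
f 29 28 15
f 22 28 29
f 12 29 34
f 29 15 35
f 34 35 17
f 29 35 34
f 12 34 38
f 34 17 41
f 38 41 18
f 34 41 38
f 13 39 27
f 39 18 40
f 27 40 14
f 39 40 27
f 11 23 47
f 23 13 48
f 47 48 20
f 23 48 47
f 15 28 44
f 28 11 43
f 44 43 19
f 28 43 44
f 17 35 36
f 35 15 32
f 36 32 16
f 35 32 36
f 18 41 37
f 41 17 33
f 37 33 10
f 41 33 37



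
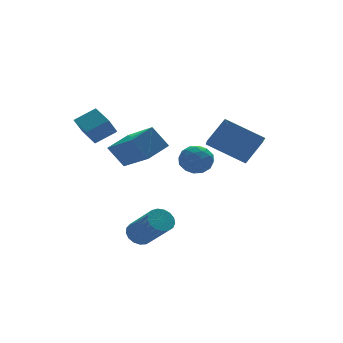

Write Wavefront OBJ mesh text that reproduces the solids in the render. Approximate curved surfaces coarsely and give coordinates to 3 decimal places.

v -2.765 1.385 0.843
v -3.241 1.089 1.671
v -2.96 2.675 1.191
v -3.436 2.379 2.02
v -1.724 1.381 1.44
v -2.2 1.085 2.269
v -1.919 2.671 1.789
v -2.395 2.375 2.617
v 1.109 -2.393 1.791
v 2.063 -2.064 2.874
v 1.418 -1.448 1.233
v 2.372 -1.119 2.316
v 2.568 -3.441 0.824
v 3.522 -3.112 1.907
v 2.877 -2.496 0.266
v 3.831 -2.167 1.349
v 1.203 0.003 -0.702
v 1.996 -0.15 -0.433
v 0.704 -0.73 0.353
v 1.497 -0.883 0.622
v 1.174 -0.096 0.672
v 1.483 0.357 0.02
v 1.217 -1.237 -0.1
v 1.526 -0.784 -0.752
v 2.005 -0.916 -0.061
v 1.979 -0.211 0.417
v 0.721 -0.669 -0.497
v 0.695 0.036 -0.019
v 1.643 -0.009 -0.66
v 1.057 -0.871 0.58
v 0.867 -0.408 0.609
v 1.333 -0.498 0.768
v 1.342 0.289 -0.394
v 1.808 0.199 -0.236
v 1.325 0.23 0.414
v 0.892 -1.079 0.156
v 1.358 -1.169 0.314
v 1.367 -0.382 -0.848
v 1.833 -0.472 -0.689
v 1.375 -1.11 -0.494
v 2.115 -0.549 -0.283
v 1.821 -0.98 0.337
v 1.657 -1.188 -0.087
v 1.838 -0.922 -0.471
v 2.099 -0.135 -0.002
v 1.806 -0.566 0.618
v 1.616 -0.103 0.647
v 1.798 0.163 0.264
v 2.105 -0.585 0.216
v 0.894 -0.314 -0.698
v 0.601 -0.745 -0.078
v 0.902 -1.043 -0.344
v 1.084 -0.777 -0.727
v 0.879 0.1 -0.417
v 0.585 -0.331 0.203
v 0.862 0.042 0.391
v 1.043 0.308 0.007
v 0.595 -0.295 -0.296
v -2.134 -2.831 -3.128
v -1.703 -3.079 -3.562
v -1.194 -4.458 -2.265
v -1.626 -4.209 -1.832
v -1.534 -2.866 -3.401
v -1.026 -4.244 -2.104
v -1.503 -2.644 -3.178
v -0.994 -4.023 -1.881
v -1.617 -2.465 -2.943
v -1.108 -3.844 -1.646
v -1.849 -2.37 -2.751
v -1.34 -3.749 -1.454
v -2.146 -2.381 -2.646
v -1.638 -3.76 -1.349
v -2.441 -2.494 -2.651
v -1.932 -3.873 -1.354
v -2.666 -2.685 -2.765
v -2.157 -4.064 -1.468
v -2.768 -2.909 -2.963
v -2.26 -4.287 -1.666
v -2.726 -3.115 -3.198
v -2.217 -4.493 -1.902
v -2.548 -3.256 -3.418
v -2.039 -4.634 -2.121
v -2.275 -3.299 -3.571
v -1.766 -4.678 -2.274
v -1.97 -3.235 -3.623
v -1.461 -4.614 -2.326
v -2.742 -2.622 0.874
v -2.288 -4.494 1.915
v -3.334 -2.21 1.87
v -2.88 -4.082 2.912
v -1.66 -2.118 1.308
v -1.206 -3.99 2.35
v -2.252 -1.706 2.305
v -1.798 -3.578 3.346
f 2 4 1
f 5 2 1
f 1 4 3
f 3 5 1
f 2 8 4
f 6 2 5
f 6 8 2
f 4 8 3
f 7 5 3
f 3 8 7
f 7 6 5
f 8 6 7
f 10 12 9
f 13 10 9
f 9 12 11
f 11 13 9
f 10 16 12
f 14 10 13
f 14 16 10
f 12 16 11
f 15 13 11
f 11 16 15
f 15 14 13
f 16 14 15
f 17 54 33
f 54 28 57
f 33 57 22
f 54 57 33
f 17 33 29
f 33 22 34
f 29 34 18
f 33 34 29
f 17 29 38
f 29 18 39
f 38 39 24
f 29 39 38
f 17 38 50
f 38 24 53
f 50 53 27
f 38 53 50
f 17 50 54
f 50 27 58
f 54 58 28
f 50 58 54
f 18 34 45
f 34 22 48
f 45 48 26
f 34 48 45
f 22 57 35
f 57 28 56
f 35 56 21
f 57 56 35
f 28 58 55
f 58 27 51
f 55 51 19
f 58 51 55
f 27 53 52
f 53 24 40
f 52 40 23
f 53 40 52
f 24 39 44
f 39 18 41
f 44 41 25
f 39 41 44
f 20 46 32
f 46 26 47
f 32 47 21
f 46 47 32
f 20 32 30
f 32 21 31
f 30 31 19
f 32 31 30
f 20 30 37
f 30 19 36
f 37 36 23
f 30 36 37
f 20 37 42
f 37 23 43
f 42 43 25
f 37 43 42
f 20 42 46
f 42 25 49
f 46 49 26
f 42 49 46
f 21 47 35
f 47 26 48
f 35 48 22
f 47 48 35
f 19 31 55
f 31 21 56
f 55 56 28
f 31 56 55
f 23 36 52
f 36 19 51
f 52 51 27
f 36 51 52
f 25 43 44
f 43 23 40
f 44 40 24
f 43 40 44
f 26 49 45
f 49 25 41
f 45 41 18
f 49 41 45
f 60 59 63
f 60 63 61
f 61 63 64
f 61 64 62
f 63 59 65
f 63 65 64
f 64 65 66
f 64 66 62
f 65 59 67
f 65 67 66
f 66 67 68
f 66 68 62
f 67 59 69
f 67 69 68
f 68 69 70
f 68 70 62
f 69 59 71
f 69 71 70
f 70 71 72
f 70 72 62
f 71 59 73
f 71 73 72
f 72 73 74
f 72 74 62
f 73 59 75
f 73 75 74
f 74 75 76
f 74 76 62
f 75 59 77
f 75 77 76
f 76 77 78
f 76 78 62
f 77 59 79
f 77 79 78
f 78 79 80
f 78 80 62
f 79 59 81
f 79 81 80
f 80 81 82
f 80 82 62
f 81 59 83
f 81 83 82
f 82 83 84
f 82 84 62
f 83 59 85
f 83 85 84
f 84 85 86
f 84 86 62
f 85 59 60
f 85 60 86
f 86 60 61
f 86 61 62
f 88 90 87
f 91 88 87
f 87 90 89
f 89 91 87
f 88 94 90
f 92 88 91
f 92 94 88
f 90 94 89
f 93 91 89
f 89 94 93
f 93 92 91
f 94 92 93



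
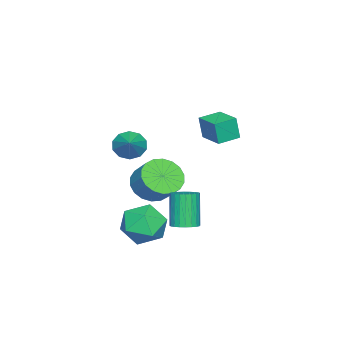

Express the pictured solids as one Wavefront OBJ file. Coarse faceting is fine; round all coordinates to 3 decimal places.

v -1.904 0.259 2.678
v -1.878 0.077 3.823
v -1.11 1.364 2.835
v -1.084 1.182 3.981
v -1.016 -0.362 2.559
v -0.99 -0.544 3.705
v -0.222 0.743 2.717
v -0.196 0.561 3.862
v -3.49 -4.05 -2.367
v -2.655 -4.735 -2.216
v -2.135 -3.895 -1.282
v -2.97 -3.21 -1.433
v -2.493 -4.443 -2.568
v -1.973 -3.603 -1.634
v -2.529 -4.074 -2.881
v -2.009 -3.234 -1.946
v -2.755 -3.7 -3.092
v -2.235 -2.859 -2.157
v -3.126 -3.395 -3.159
v -2.606 -2.555 -2.224
v -3.57 -3.22 -3.069
v -3.05 -2.38 -2.135
v -3.997 -3.209 -2.841
v -3.477 -2.369 -1.906
v -4.325 -3.365 -2.518
v -3.805 -2.525 -1.584
v -4.487 -3.657 -2.166
v -3.967 -2.817 -1.232
v -4.451 -4.026 -1.854
v -3.931 -3.186 -0.919
v -4.225 -4.401 -1.643
v -3.705 -3.56 -0.708
v -3.854 -4.705 -1.576
v -3.334 -3.865 -0.641
v -3.41 -4.88 -1.665
v -2.89 -4.04 -0.731
v -2.983 -4.891 -1.894
v -2.463 -4.051 -0.959
v -0.268 -2.019 -2.557
v 0.57 -1.32 -2.061
v 1.07 -3.38 -2.899
v 1.908 -2.681 -2.403
v 1.052 -3.167 -1.719
v 0.225 -2.325 -1.508
v 1.415 -2.375 -3.452
v 0.588 -1.533 -3.241
v 1.61 -1.54 -2.615
v 1.386 -2.029 -1.544
v 0.254 -2.671 -3.416
v 0.03 -3.16 -2.345
v 0.067 -0.703 -2.554
v 0.692 -0.657 -2.319
v 0.079 -0.951 -0.631
v -0.547 -0.997 -0.866
v 0.614 -0.408 -2.304
v 0 -0.702 -0.616
v 0.452 -0.204 -2.327
v -0.161 -0.498 -0.639
v 0.232 -0.076 -2.385
v -0.382 -0.37 -0.697
v -0.014 -0.043 -2.468
v -0.627 -0.337 -0.78
v -0.247 -0.111 -2.565
v -0.861 -0.405 -0.877
v -0.432 -0.269 -2.66
v -1.046 -0.563 -0.972
v -0.542 -0.493 -2.739
v -1.156 -0.787 -1.051
v -0.559 -0.749 -2.789
v -1.172 -1.043 -1.101
v -0.48 -0.998 -2.804
v -1.094 -1.292 -1.116
v -0.319 -1.202 -2.781
v -0.932 -1.496 -1.093
v -0.098 -1.33 -2.723
v -0.712 -1.624 -1.035
v 0.147 -1.363 -2.64
v -0.466 -1.657 -0.952
v 0.381 -1.295 -2.543
v -0.233 -1.589 -0.855
v 0.566 -1.137 -2.448
v -0.048 -1.431 -0.76
v 0.676 -0.913 -2.369
v 0.062 -1.207 -0.681
v 0.463 -3.178 2.118
v 0.817 -2.991 1.449
v 1.577 -2.622 2.862
v 0.542 -2.618 1.581
v 0.237 -2.458 1.919
v 0.019 -2.574 2.333
v -0.03 -2.92 2.664
v 0.109 -3.365 2.788
v 0.384 -3.738 2.655
v 0.689 -3.897 2.317
v 0.908 -3.782 1.904
v 0.957 -3.436 1.572
f 2 4 1
f 5 2 1
f 1 4 3
f 3 5 1
f 2 8 4
f 6 2 5
f 6 8 2
f 4 8 3
f 7 5 3
f 3 8 7
f 7 6 5
f 8 6 7
f 10 9 13
f 10 13 11
f 11 13 14
f 11 14 12
f 13 9 15
f 13 15 14
f 14 15 16
f 14 16 12
f 15 9 17
f 15 17 16
f 16 17 18
f 16 18 12
f 17 9 19
f 17 19 18
f 18 19 20
f 18 20 12
f 19 9 21
f 19 21 20
f 20 21 22
f 20 22 12
f 21 9 23
f 21 23 22
f 22 23 24
f 22 24 12
f 23 9 25
f 23 25 24
f 24 25 26
f 24 26 12
f 25 9 27
f 25 27 26
f 26 27 28
f 26 28 12
f 27 9 29
f 27 29 28
f 28 29 30
f 28 30 12
f 29 9 31
f 29 31 30
f 30 31 32
f 30 32 12
f 31 9 33
f 31 33 32
f 32 33 34
f 32 34 12
f 33 9 35
f 33 35 34
f 34 35 36
f 34 36 12
f 35 9 37
f 35 37 36
f 36 37 38
f 36 38 12
f 37 9 10
f 37 10 38
f 38 10 11
f 38 11 12
f 39 50 44
f 39 44 40
f 39 40 46
f 39 46 49
f 39 49 50
f 40 44 48
f 44 50 43
f 50 49 41
f 49 46 45
f 46 40 47
f 42 48 43
f 42 43 41
f 42 41 45
f 42 45 47
f 42 47 48
f 43 48 44
f 41 43 50
f 45 41 49
f 47 45 46
f 48 47 40
f 52 51 55
f 52 55 53
f 53 55 56
f 53 56 54
f 55 51 57
f 55 57 56
f 56 57 58
f 56 58 54
f 57 51 59
f 57 59 58
f 58 59 60
f 58 60 54
f 59 51 61
f 59 61 60
f 60 61 62
f 60 62 54
f 61 51 63
f 61 63 62
f 62 63 64
f 62 64 54
f 63 51 65
f 63 65 64
f 64 65 66
f 64 66 54
f 65 51 67
f 65 67 66
f 66 67 68
f 66 68 54
f 67 51 69
f 67 69 68
f 68 69 70
f 68 70 54
f 69 51 71
f 69 71 70
f 70 71 72
f 70 72 54
f 71 51 73
f 71 73 72
f 72 73 74
f 72 74 54
f 73 51 75
f 73 75 74
f 74 75 76
f 74 76 54
f 75 51 77
f 75 77 76
f 76 77 78
f 76 78 54
f 77 51 79
f 77 79 78
f 78 79 80
f 78 80 54
f 79 51 81
f 79 81 80
f 80 81 82
f 80 82 54
f 81 51 83
f 81 83 82
f 82 83 84
f 82 84 54
f 83 51 52
f 83 52 84
f 84 52 53
f 84 53 54
f 86 85 88
f 86 88 87
f 88 85 89
f 88 89 87
f 89 85 90
f 89 90 87
f 90 85 91
f 90 91 87
f 91 85 92
f 91 92 87
f 92 85 93
f 92 93 87
f 93 85 94
f 93 94 87
f 94 85 95
f 94 95 87
f 95 85 96
f 95 96 87
f 96 85 86
f 96 86 87



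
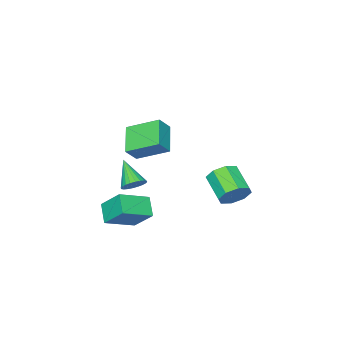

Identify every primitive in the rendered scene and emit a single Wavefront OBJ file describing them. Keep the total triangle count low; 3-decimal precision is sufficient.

v -2.006 2.691 -2.833
v -1.496 2.114 -3.471
v -2.083 0.613 -2.585
v -2.594 1.189 -1.947
v -1.081 2.313 -2.86
v -1.668 0.811 -1.973
v -1.208 2.733 -2.232
v -1.796 1.231 -1.346
v -1.803 3.128 -1.957
v -2.39 1.627 -1.071
v -2.517 3.267 -2.195
v -3.104 1.766 -1.309
v -2.932 3.069 -2.807
v -3.519 1.567 -1.92
v -2.804 2.649 -3.434
v -3.392 1.147 -2.548
v -2.21 2.253 -3.709
v -2.797 0.752 -2.823
v 2.009 -0.806 2.27
v 2.761 -0.859 3.098
v 1.162 0.843 3.146
v 1.914 0.79 3.974
v 3.146 0.29 1.306
v 3.898 0.237 2.134
v 2.299 1.939 2.182
v 3.051 1.886 3.01
v 1.293 -2.037 -4.288
v 1.137 -0.77 -3.019
v 1.93 -1.14 -5.105
v 1.774 0.127 -3.836
v 3.046 -2.587 -3.524
v 2.89 -1.32 -2.255
v 3.683 -1.69 -4.341
v 3.527 -0.423 -3.072
v 2.215 -0.859 -1.617
v 2.711 -1.333 -1.92
v 1.725 -2.161 -0.383
v 2.875 -1.202 -1.717
v 2.938 -1.018 -1.498
v 2.892 -0.81 -1.297
v 2.742 -0.61 -1.145
v 2.512 -0.447 -1.065
v 2.237 -0.348 -1.069
v 1.959 -0.326 -1.157
v 1.719 -0.385 -1.314
v 1.556 -0.516 -1.518
v 1.492 -0.7 -1.737
v 1.539 -0.908 -1.937
v 1.688 -1.108 -2.089
v 1.918 -1.271 -2.169
v 2.193 -1.37 -2.165
v 2.472 -1.392 -2.078
f 2 1 5
f 2 5 3
f 3 5 6
f 3 6 4
f 5 1 7
f 5 7 6
f 6 7 8
f 6 8 4
f 7 1 9
f 7 9 8
f 8 9 10
f 8 10 4
f 9 1 11
f 9 11 10
f 10 11 12
f 10 12 4
f 11 1 13
f 11 13 12
f 12 13 14
f 12 14 4
f 13 1 15
f 13 15 14
f 14 15 16
f 14 16 4
f 15 1 17
f 15 17 16
f 16 17 18
f 16 18 4
f 17 1 2
f 17 2 18
f 18 2 3
f 18 3 4
f 20 22 19
f 23 20 19
f 19 22 21
f 21 23 19
f 20 26 22
f 24 20 23
f 24 26 20
f 22 26 21
f 25 23 21
f 21 26 25
f 25 24 23
f 26 24 25
f 28 30 27
f 31 28 27
f 27 30 29
f 29 31 27
f 28 34 30
f 32 28 31
f 32 34 28
f 30 34 29
f 33 31 29
f 29 34 33
f 33 32 31
f 34 32 33
f 36 35 38
f 36 38 37
f 38 35 39
f 38 39 37
f 39 35 40
f 39 40 37
f 40 35 41
f 40 41 37
f 41 35 42
f 41 42 37
f 42 35 43
f 42 43 37
f 43 35 44
f 43 44 37
f 44 35 45
f 44 45 37
f 45 35 46
f 45 46 37
f 46 35 47
f 46 47 37
f 47 35 48
f 47 48 37
f 48 35 49
f 48 49 37
f 49 35 50
f 49 50 37
f 50 35 51
f 50 51 37
f 51 35 52
f 51 52 37
f 52 35 36
f 52 36 37



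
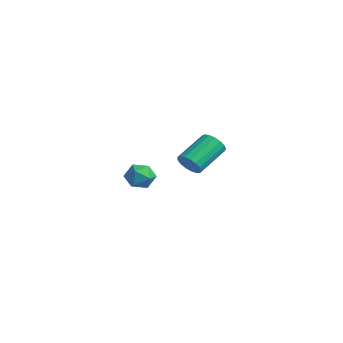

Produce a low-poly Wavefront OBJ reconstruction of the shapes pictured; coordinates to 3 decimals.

v 1.715 -3.018 1.392
v 2.132 -2.47 0.966
v 2.808 -3.35 2.034
v 3.225 -2.802 1.608
v 2.678 -2.56 2.154
v 2.002 -2.355 1.757
v 2.938 -3.465 1.243
v 2.262 -3.26 0.846
v 2.887 -2.746 0.874
v 2.727 -2.187 1.437
v 2.213 -3.633 1.563
v 2.053 -3.074 2.126
v -2.24 2.338 -0.468
v -1.551 2.328 -0.146
v -2.011 4.013 0.889
v -2.7 4.022 0.568
v -1.504 2.526 -0.447
v -1.964 4.211 0.588
v -1.625 2.681 -0.753
v -2.085 4.366 0.282
v -1.887 2.757 -0.994
v -2.347 4.442 0.041
v -2.23 2.738 -1.114
v -2.69 4.422 -0.079
v -2.575 2.626 -1.086
v -3.035 4.311 -0.051
v -2.843 2.449 -0.916
v -3.303 4.133 0.119
v -2.974 2.246 -0.644
v -3.434 3.93 0.391
v -2.936 2.064 -0.331
v -3.396 3.748 0.704
v -2.738 1.945 -0.049
v -3.198 3.629 0.986
v -2.427 1.916 0.136
v -2.887 3.6 1.171
v -2.073 1.983 0.184
v -2.533 3.668 1.219
v -1.757 2.132 0.082
v -2.217 3.817 1.117
f 1 12 6
f 1 6 2
f 1 2 8
f 1 8 11
f 1 11 12
f 2 6 10
f 6 12 5
f 12 11 3
f 11 8 7
f 8 2 9
f 4 10 5
f 4 5 3
f 4 3 7
f 4 7 9
f 4 9 10
f 5 10 6
f 3 5 12
f 7 3 11
f 9 7 8
f 10 9 2
f 14 13 17
f 14 17 15
f 15 17 18
f 15 18 16
f 17 13 19
f 17 19 18
f 18 19 20
f 18 20 16
f 19 13 21
f 19 21 20
f 20 21 22
f 20 22 16
f 21 13 23
f 21 23 22
f 22 23 24
f 22 24 16
f 23 13 25
f 23 25 24
f 24 25 26
f 24 26 16
f 25 13 27
f 25 27 26
f 26 27 28
f 26 28 16
f 27 13 29
f 27 29 28
f 28 29 30
f 28 30 16
f 29 13 31
f 29 31 30
f 30 31 32
f 30 32 16
f 31 13 33
f 31 33 32
f 32 33 34
f 32 34 16
f 33 13 35
f 33 35 34
f 34 35 36
f 34 36 16
f 35 13 37
f 35 37 36
f 36 37 38
f 36 38 16
f 37 13 39
f 37 39 38
f 38 39 40
f 38 40 16
f 39 13 14
f 39 14 40
f 40 14 15
f 40 15 16



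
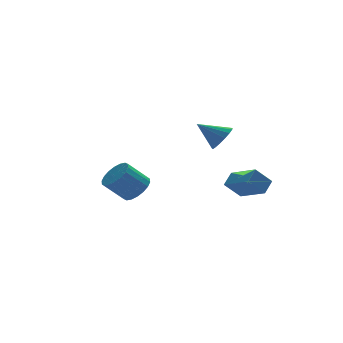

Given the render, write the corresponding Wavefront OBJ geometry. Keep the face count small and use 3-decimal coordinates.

v -3.246 -1.048 0.468
v -2.751 -0.39 0.9
v -3.859 -0.294 2.024
v -4.354 -0.952 1.592
v -2.992 -0.171 0.644
v -4.099 -0.075 1.768
v -3.283 -0.126 0.354
v -4.39 -0.03 1.477
v -3.567 -0.263 0.086
v -4.674 -0.168 1.209
v -3.787 -0.556 -0.107
v -4.894 -0.461 1.017
v -3.9 -0.946 -0.185
v -5.008 -0.851 0.938
v -3.884 -1.357 -0.134
v -4.991 -1.261 0.989
v -3.741 -1.706 0.036
v -4.849 -1.61 1.16
v -3.501 -1.925 0.292
v -4.608 -1.829 1.416
v -3.21 -1.97 0.583
v -4.317 -1.874 1.706
v -2.926 -1.832 0.851
v -4.033 -1.737 1.974
v -2.706 -1.539 1.043
v -3.813 -1.444 2.167
v -2.592 -1.149 1.122
v -3.7 -1.054 2.245
v -2.609 -0.739 1.071
v -3.716 -0.643 2.194
v 2.938 2.97 1.959
v 3.527 3.005 2.652
v 1.722 3.61 2.961
v 3.571 3.392 2.458
v 3.47 3.683 2.15
v 3.247 3.811 1.798
v 2.953 3.745 1.483
v 2.656 3.503 1.277
v 2.423 3.138 1.228
v 2.308 2.735 1.346
v 2.337 2.385 1.604
v 2.504 2.17 1.944
v 2.77 2.138 2.287
v 3.075 2.297 2.555
v 3.348 2.609 2.687
v 1.098 -1.939 0.512
v 1.758 -3.521 1.205
v 1.693 -1.437 1.09
v 2.353 -3.02 1.784
v 2.007 -1.96 -0.404
v 2.667 -3.543 0.29
v 2.602 -1.459 0.175
v 3.262 -3.041 0.868
f 2 1 5
f 2 5 3
f 3 5 6
f 3 6 4
f 5 1 7
f 5 7 6
f 6 7 8
f 6 8 4
f 7 1 9
f 7 9 8
f 8 9 10
f 8 10 4
f 9 1 11
f 9 11 10
f 10 11 12
f 10 12 4
f 11 1 13
f 11 13 12
f 12 13 14
f 12 14 4
f 13 1 15
f 13 15 14
f 14 15 16
f 14 16 4
f 15 1 17
f 15 17 16
f 16 17 18
f 16 18 4
f 17 1 19
f 17 19 18
f 18 19 20
f 18 20 4
f 19 1 21
f 19 21 20
f 20 21 22
f 20 22 4
f 21 1 23
f 21 23 22
f 22 23 24
f 22 24 4
f 23 1 25
f 23 25 24
f 24 25 26
f 24 26 4
f 25 1 27
f 25 27 26
f 26 27 28
f 26 28 4
f 27 1 29
f 27 29 28
f 28 29 30
f 28 30 4
f 29 1 2
f 29 2 30
f 30 2 3
f 30 3 4
f 32 31 34
f 32 34 33
f 34 31 35
f 34 35 33
f 35 31 36
f 35 36 33
f 36 31 37
f 36 37 33
f 37 31 38
f 37 38 33
f 38 31 39
f 38 39 33
f 39 31 40
f 39 40 33
f 40 31 41
f 40 41 33
f 41 31 42
f 41 42 33
f 42 31 43
f 42 43 33
f 43 31 44
f 43 44 33
f 44 31 45
f 44 45 33
f 45 31 32
f 45 32 33
f 47 49 46
f 50 47 46
f 46 49 48
f 48 50 46
f 47 53 49
f 51 47 50
f 51 53 47
f 49 53 48
f 52 50 48
f 48 53 52
f 52 51 50
f 53 51 52



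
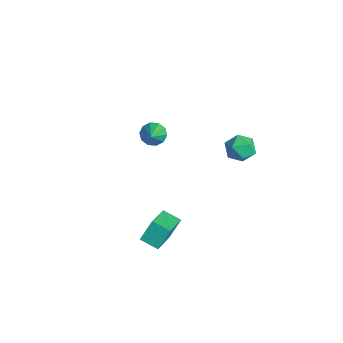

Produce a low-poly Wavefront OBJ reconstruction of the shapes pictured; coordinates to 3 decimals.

v 2.251 -1.302 -3.872
v 2.103 -0.574 -2.867
v 3.036 -0.713 -4.184
v 2.889 0.015 -3.178
v 3.631 -2.555 -2.762
v 3.484 -1.827 -1.756
v 4.417 -1.966 -3.073
v 4.269 -1.238 -2.068
v 2.136 4.129 0.503
v 2.452 3.633 -0.141
v 0.868 4.127 -0.119
v 1.184 3.631 -0.763
v 1.092 3.299 0.039
v 1.876 3.3 0.423
v 1.444 4.46 -0.683
v 2.228 4.461 -0.299
v 2.025 3.837 -0.874
v 1.807 3.119 -0.428
v 1.513 4.641 0.168
v 1.295 3.923 0.614
v -3.439 1.515 -2.642
v -2.906 1.86 -2.982
v -2.301 0.845 -1.538
v -3.059 2.127 -2.661
v -3.358 2.16 -2.333
v -3.687 1.947 -2.122
v -3.922 1.569 -2.11
v -3.971 1.17 -2.301
v -3.818 0.903 -2.622
v -3.519 0.87 -2.95
v -3.19 1.083 -3.161
v -2.955 1.461 -3.173
f 2 4 1
f 5 2 1
f 1 4 3
f 3 5 1
f 2 8 4
f 6 2 5
f 6 8 2
f 4 8 3
f 7 5 3
f 3 8 7
f 7 6 5
f 8 6 7
f 9 20 14
f 9 14 10
f 9 10 16
f 9 16 19
f 9 19 20
f 10 14 18
f 14 20 13
f 20 19 11
f 19 16 15
f 16 10 17
f 12 18 13
f 12 13 11
f 12 11 15
f 12 15 17
f 12 17 18
f 13 18 14
f 11 13 20
f 15 11 19
f 17 15 16
f 18 17 10
f 22 21 24
f 22 24 23
f 24 21 25
f 24 25 23
f 25 21 26
f 25 26 23
f 26 21 27
f 26 27 23
f 27 21 28
f 27 28 23
f 28 21 29
f 28 29 23
f 29 21 30
f 29 30 23
f 30 21 31
f 30 31 23
f 31 21 32
f 31 32 23
f 32 21 22
f 32 22 23



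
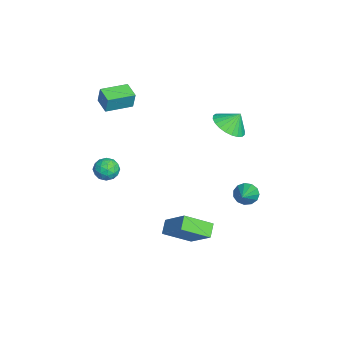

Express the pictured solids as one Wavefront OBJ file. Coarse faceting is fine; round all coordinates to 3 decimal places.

v -2.365 -4.28 3.042
v -2.165 -4.134 4.103
v -3.033 -2.763 2.959
v -2.832 -2.617 4.021
v -1.388 -3.863 2.799
v -1.187 -3.717 3.861
v -2.055 -2.346 2.717
v -1.855 -2.2 3.778
v 3.773 -0.928 -3.467
v 3.036 -0.733 -2.934
v 3.531 0.642 -4.376
v 2.794 0.837 -3.843
v 5.006 0.043 -2.117
v 4.269 0.238 -1.584
v 4.764 1.613 -3.026
v 4.027 1.808 -2.493
v 1.137 3.746 -2.398
v 1.499 3.618 -3.019
v 2.823 3.394 -1.342
v 1.536 4.021 -2.944
v 1.447 4.336 -2.695
v 1.259 4.465 -2.353
v 1.033 4.365 -2.024
v 0.839 4.068 -1.814
v 0.74 3.67 -1.79
v 0.768 3.296 -1.958
v 0.912 3.064 -2.266
v 1.128 3.05 -2.616
v 1.347 3.256 -2.896
v -0.748 -3.458 -0.753
v -0.075 -3.186 -1.089
v -0.645 -4.554 -1.431
v 0.028 -4.282 -1.767
v 0.017 -4.472 -0.991
v -0.047 -3.795 -0.571
v -0.673 -3.945 -1.949
v -0.737 -3.268 -1.529
v -0.029 -3.488 -1.827
v 0.398 -3.814 -1.235
v -1.118 -3.926 -1.285
v -0.691 -4.252 -0.693
v -0.421 -3.226 -0.861
v -0.299 -4.514 -1.659
v -0.306 -4.626 -1.202
v 0.09 -4.467 -1.399
v -0.404 -3.583 -0.557
v -0.009 -3.424 -0.755
v 0.046 -4.18 -0.697
v -0.711 -4.316 -1.765
v -0.316 -4.157 -1.963
v -0.81 -3.273 -1.121
v -0.414 -3.114 -1.318
v -0.766 -3.56 -1.823
v 0.002 -3.244 -1.493
v 0.063 -3.888 -1.891
v -0.349 -3.689 -1.998
v -0.387 -3.291 -1.752
v 0.253 -3.435 -1.145
v 0.313 -4.079 -1.543
v 0.307 -4.191 -1.087
v 0.269 -3.793 -0.841
v 0.28 -3.612 -1.579
v -1.033 -3.661 -0.977
v -0.973 -4.305 -1.375
v -0.989 -3.947 -1.679
v -1.027 -3.549 -1.433
v -0.783 -3.852 -0.629
v -0.722 -4.496 -1.027
v -0.333 -4.449 -0.768
v -0.371 -4.051 -0.522
v -1 -4.128 -0.941
v 0.774 2.759 3.067
v 1.83 2.841 3.02
v 0.766 3.381 3.973
v 1.714 3.168 2.795
v 1.454 3.432 2.611
v 1.091 3.594 2.496
v 0.68 3.629 2.469
v 0.283 3.531 2.532
v -0.039 3.316 2.677
v -0.237 3.016 2.881
v -0.281 2.676 3.113
v -0.165 2.35 3.338
v 0.095 2.085 3.522
v 0.458 1.923 3.637
v 0.869 1.889 3.664
v 1.266 1.987 3.601
v 1.588 2.202 3.456
v 1.786 2.502 3.252
f 2 4 1
f 5 2 1
f 1 4 3
f 3 5 1
f 2 8 4
f 6 2 5
f 6 8 2
f 4 8 3
f 7 5 3
f 3 8 7
f 7 6 5
f 8 6 7
f 10 12 9
f 13 10 9
f 9 12 11
f 11 13 9
f 10 16 12
f 14 10 13
f 14 16 10
f 12 16 11
f 15 13 11
f 11 16 15
f 15 14 13
f 16 14 15
f 18 17 20
f 18 20 19
f 20 17 21
f 20 21 19
f 21 17 22
f 21 22 19
f 22 17 23
f 22 23 19
f 23 17 24
f 23 24 19
f 24 17 25
f 24 25 19
f 25 17 26
f 25 26 19
f 26 17 27
f 26 27 19
f 27 17 28
f 27 28 19
f 28 17 29
f 28 29 19
f 29 17 18
f 29 18 19
f 30 67 46
f 67 41 70
f 46 70 35
f 67 70 46
f 30 46 42
f 46 35 47
f 42 47 31
f 46 47 42
f 30 42 51
f 42 31 52
f 51 52 37
f 42 52 51
f 30 51 63
f 51 37 66
f 63 66 40
f 51 66 63
f 30 63 67
f 63 40 71
f 67 71 41
f 63 71 67
f 31 47 58
f 47 35 61
f 58 61 39
f 47 61 58
f 35 70 48
f 70 41 69
f 48 69 34
f 70 69 48
f 41 71 68
f 71 40 64
f 68 64 32
f 71 64 68
f 40 66 65
f 66 37 53
f 65 53 36
f 66 53 65
f 37 52 57
f 52 31 54
f 57 54 38
f 52 54 57
f 33 59 45
f 59 39 60
f 45 60 34
f 59 60 45
f 33 45 43
f 45 34 44
f 43 44 32
f 45 44 43
f 33 43 50
f 43 32 49
f 50 49 36
f 43 49 50
f 33 50 55
f 50 36 56
f 55 56 38
f 50 56 55
f 33 55 59
f 55 38 62
f 59 62 39
f 55 62 59
f 34 60 48
f 60 39 61
f 48 61 35
f 60 61 48
f 32 44 68
f 44 34 69
f 68 69 41
f 44 69 68
f 36 49 65
f 49 32 64
f 65 64 40
f 49 64 65
f 38 56 57
f 56 36 53
f 57 53 37
f 56 53 57
f 39 62 58
f 62 38 54
f 58 54 31
f 62 54 58
f 73 72 75
f 73 75 74
f 75 72 76
f 75 76 74
f 76 72 77
f 76 77 74
f 77 72 78
f 77 78 74
f 78 72 79
f 78 79 74
f 79 72 80
f 79 80 74
f 80 72 81
f 80 81 74
f 81 72 82
f 81 82 74
f 82 72 83
f 82 83 74
f 83 72 84
f 83 84 74
f 84 72 85
f 84 85 74
f 85 72 86
f 85 86 74
f 86 72 87
f 86 87 74
f 87 72 88
f 87 88 74
f 88 72 89
f 88 89 74
f 89 72 73
f 89 73 74



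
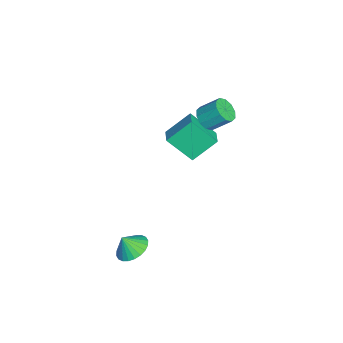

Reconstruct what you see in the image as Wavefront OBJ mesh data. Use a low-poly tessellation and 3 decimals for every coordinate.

v -1.667 2.559 3.074
v -1.318 2.014 3.625
v -1.164 3.115 4.617
v -1.513 3.661 4.066
v -0.932 2.222 3.335
v -0.778 3.323 4.327
v -0.827 2.558 2.945
v -0.673 3.659 3.937
v -1.043 2.895 2.605
v -0.889 3.996 3.597
v -1.497 3.104 2.444
v -1.343 4.205 3.436
v -2.016 3.105 2.523
v -1.862 4.206 3.515
v -2.402 2.897 2.813
v -2.248 3.998 3.805
v -2.507 2.561 3.203
v -2.353 3.662 4.195
v -2.291 2.224 3.543
v -2.137 3.325 4.535
v -1.837 2.015 3.704
v -1.683 3.116 4.696
v 3.961 -1.613 -3.398
v 4.991 -1.805 -3.465
v 3.919 -2.187 -2.402
v 4.989 -1.45 -3.26
v 4.83 -1.12 -3.076
v 4.54 -0.865 -2.942
v 4.16 -0.724 -2.876
v 3.751 -0.718 -2.89
v 3.374 -0.848 -2.981
v 3.086 -1.095 -3.136
v 2.931 -1.421 -3.331
v 2.933 -1.776 -3.535
v 3.092 -2.106 -3.719
v 3.382 -2.361 -3.854
v 3.762 -2.502 -3.919
v 4.171 -2.508 -3.905
v 4.548 -2.377 -3.814
v 4.836 -2.13 -3.659
v -4.05 0.226 -0.696
v -4.539 1.688 0.639
v -3.643 1.756 -2.224
v -4.133 3.219 -0.889
v -2.887 0.281 -0.331
v -3.377 1.744 1.004
v -2.481 1.812 -1.859
v -2.97 3.274 -0.524
f 2 1 5
f 2 5 3
f 3 5 6
f 3 6 4
f 5 1 7
f 5 7 6
f 6 7 8
f 6 8 4
f 7 1 9
f 7 9 8
f 8 9 10
f 8 10 4
f 9 1 11
f 9 11 10
f 10 11 12
f 10 12 4
f 11 1 13
f 11 13 12
f 12 13 14
f 12 14 4
f 13 1 15
f 13 15 14
f 14 15 16
f 14 16 4
f 15 1 17
f 15 17 16
f 16 17 18
f 16 18 4
f 17 1 19
f 17 19 18
f 18 19 20
f 18 20 4
f 19 1 21
f 19 21 20
f 20 21 22
f 20 22 4
f 21 1 2
f 21 2 22
f 22 2 3
f 22 3 4
f 24 23 26
f 24 26 25
f 26 23 27
f 26 27 25
f 27 23 28
f 27 28 25
f 28 23 29
f 28 29 25
f 29 23 30
f 29 30 25
f 30 23 31
f 30 31 25
f 31 23 32
f 31 32 25
f 32 23 33
f 32 33 25
f 33 23 34
f 33 34 25
f 34 23 35
f 34 35 25
f 35 23 36
f 35 36 25
f 36 23 37
f 36 37 25
f 37 23 38
f 37 38 25
f 38 23 39
f 38 39 25
f 39 23 40
f 39 40 25
f 40 23 24
f 40 24 25
f 42 44 41
f 45 42 41
f 41 44 43
f 43 45 41
f 42 48 44
f 46 42 45
f 46 48 42
f 44 48 43
f 47 45 43
f 43 48 47
f 47 46 45
f 48 46 47



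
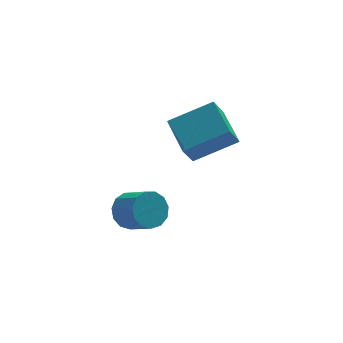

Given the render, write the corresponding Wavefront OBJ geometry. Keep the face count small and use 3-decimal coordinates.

v -0.796 -2.856 1.492
v -0.463 -3.187 0.749
v 0.169 -4.156 1.464
v -0.164 -3.824 2.208
v -0.135 -2.853 0.912
v 0.497 -3.822 1.627
v -0.017 -2.52 1.259
v 0.615 -3.488 1.974
v -0.146 -2.293 1.681
v 0.486 -3.261 2.396
v -0.482 -2.245 2.042
v 0.15 -3.213 2.758
v -0.917 -2.391 2.229
v -0.285 -3.359 2.945
v -1.314 -2.684 2.183
v -0.682 -3.653 2.898
v -1.547 -3.032 1.917
v -0.915 -4.001 2.632
v -1.541 -3.324 1.516
v -0.909 -4.293 2.231
v -1.298 -3.467 1.108
v -0.666 -4.436 1.823
v -0.896 -3.416 0.822
v -0.264 -4.385 1.537
v 2.01 0.049 2.436
v 3.952 -0.04 3.4
v 1.766 1.816 3.091
v 3.708 1.727 4.054
v 2.552 0.513 1.386
v 4.494 0.424 2.349
v 2.308 2.28 2.04
v 4.25 2.191 3.004
f 2 1 5
f 2 5 3
f 3 5 6
f 3 6 4
f 5 1 7
f 5 7 6
f 6 7 8
f 6 8 4
f 7 1 9
f 7 9 8
f 8 9 10
f 8 10 4
f 9 1 11
f 9 11 10
f 10 11 12
f 10 12 4
f 11 1 13
f 11 13 12
f 12 13 14
f 12 14 4
f 13 1 15
f 13 15 14
f 14 15 16
f 14 16 4
f 15 1 17
f 15 17 16
f 16 17 18
f 16 18 4
f 17 1 19
f 17 19 18
f 18 19 20
f 18 20 4
f 19 1 21
f 19 21 20
f 20 21 22
f 20 22 4
f 21 1 23
f 21 23 22
f 22 23 24
f 22 24 4
f 23 1 2
f 23 2 24
f 24 2 3
f 24 3 4
f 26 28 25
f 29 26 25
f 25 28 27
f 27 29 25
f 26 32 28
f 30 26 29
f 30 32 26
f 28 32 27
f 31 29 27
f 27 32 31
f 31 30 29
f 32 30 31

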